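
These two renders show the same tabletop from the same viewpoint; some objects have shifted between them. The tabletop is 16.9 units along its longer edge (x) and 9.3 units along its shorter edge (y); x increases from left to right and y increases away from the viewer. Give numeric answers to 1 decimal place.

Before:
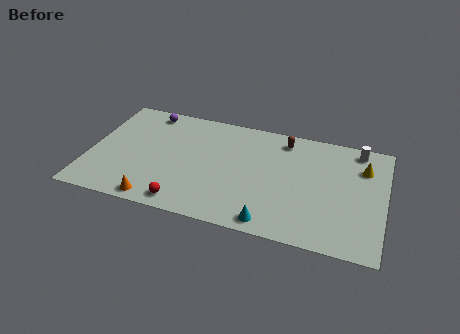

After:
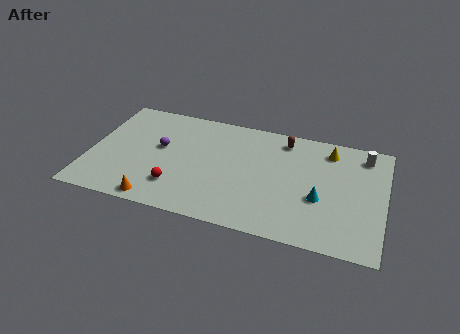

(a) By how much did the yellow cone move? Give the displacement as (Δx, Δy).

(-2.0, 0.9)

The yellow cone started near (15.6, 6.8) and ended near (13.6, 7.7).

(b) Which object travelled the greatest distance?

the cyan cone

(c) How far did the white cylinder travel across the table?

0.6

The white cylinder was near (15.2, 8.2) before and (15.6, 7.8) after, so it travelled √(0.4² + 0.4²) ≈ 0.6 units.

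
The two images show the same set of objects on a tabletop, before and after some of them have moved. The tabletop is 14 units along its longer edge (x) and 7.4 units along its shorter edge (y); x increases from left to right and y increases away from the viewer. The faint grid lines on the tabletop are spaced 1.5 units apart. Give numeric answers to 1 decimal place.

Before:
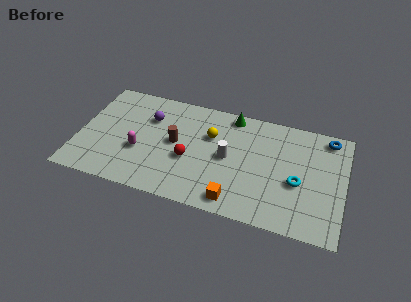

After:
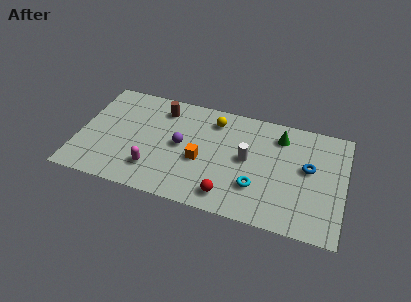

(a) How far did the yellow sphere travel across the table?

1.1

The yellow sphere moved from about (6.9, 4.9) to (7.0, 6.0), a distance of √(0.1² + 1.1²) ≈ 1.1.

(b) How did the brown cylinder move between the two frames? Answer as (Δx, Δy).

(-0.9, 2.1)

From the two frames, the brown cylinder sits at roughly (5.1, 3.9) before and (4.2, 6.0) after.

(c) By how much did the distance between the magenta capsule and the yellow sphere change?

+0.9

Before: roughly 4.2 units apart; after: 5.1. That's 0.9 units further apart.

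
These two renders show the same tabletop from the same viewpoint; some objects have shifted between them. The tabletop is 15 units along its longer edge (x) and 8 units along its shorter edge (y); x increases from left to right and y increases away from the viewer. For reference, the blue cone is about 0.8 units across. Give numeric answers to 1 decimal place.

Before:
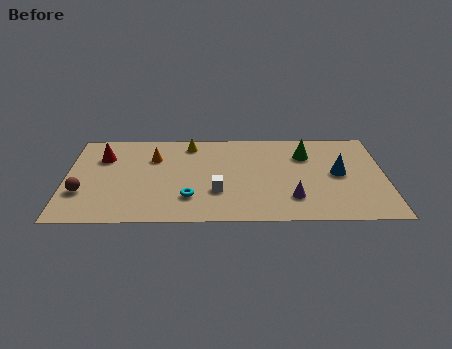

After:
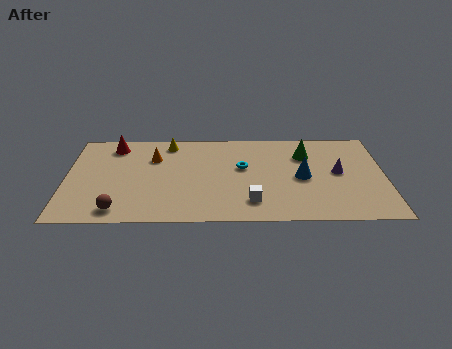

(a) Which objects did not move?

the green cone and the orange cone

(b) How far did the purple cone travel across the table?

3.1

The purple cone was near (10.6, 2.0) before and (12.8, 4.2) after, so it travelled √(2.2² + 2.2²) ≈ 3.1 units.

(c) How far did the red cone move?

1.1

From (1.7, 5.7) to (2.2, 6.7), the red cone covered √(0.5² + 1.0²) ≈ 1.1 units.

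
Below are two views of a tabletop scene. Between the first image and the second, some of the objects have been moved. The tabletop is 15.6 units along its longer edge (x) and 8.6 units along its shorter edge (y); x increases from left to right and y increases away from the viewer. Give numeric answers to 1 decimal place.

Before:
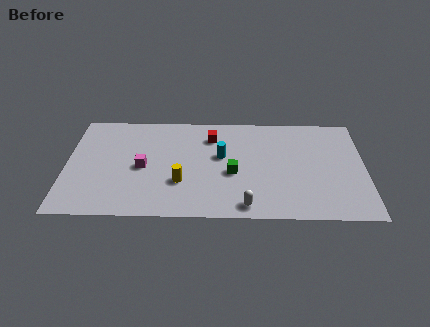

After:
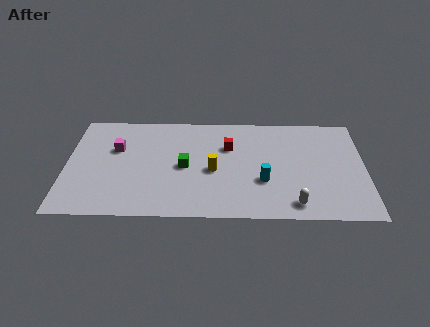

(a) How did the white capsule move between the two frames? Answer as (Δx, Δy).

(2.5, 0.2)

The white capsule was at about (9.4, 1.0) and moved to about (11.9, 1.2).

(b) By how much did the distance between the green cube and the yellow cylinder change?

-1.3

They were about 2.8 units apart before and 1.5 after — 1.3 units closer together.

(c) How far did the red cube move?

1.2

From (7.6, 6.6) to (8.5, 5.8), the red cube covered √(0.9² + 0.8²) ≈ 1.2 units.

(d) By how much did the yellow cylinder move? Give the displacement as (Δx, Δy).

(1.7, 1.0)

From the two frames, the yellow cylinder sits at roughly (6.0, 2.8) before and (7.7, 3.8) after.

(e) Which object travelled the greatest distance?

the cyan cylinder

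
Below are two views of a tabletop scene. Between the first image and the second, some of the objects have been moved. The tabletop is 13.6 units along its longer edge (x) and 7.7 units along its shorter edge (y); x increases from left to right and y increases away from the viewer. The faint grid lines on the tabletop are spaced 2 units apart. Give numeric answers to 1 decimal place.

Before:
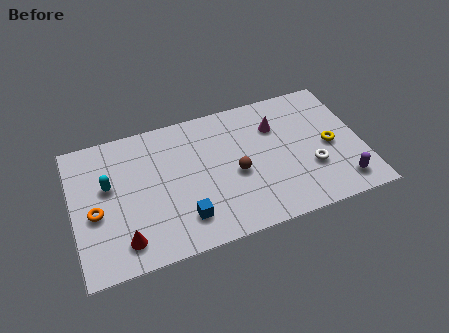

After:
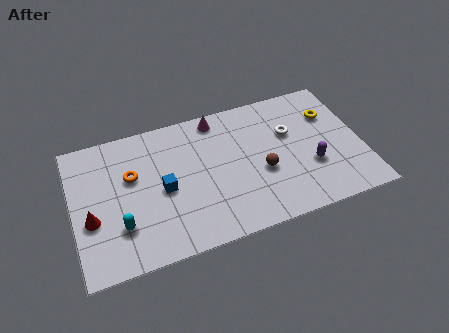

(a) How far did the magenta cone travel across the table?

3.0

The magenta cone was near (9.7, 5.5) before and (7.0, 6.8) after, so it travelled √(2.7² + 1.3²) ≈ 3.0 units.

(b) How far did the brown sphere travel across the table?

1.2

The brown sphere moved from about (7.6, 3.4) to (8.8, 3.1), a distance of √(1.2² + 0.3²) ≈ 1.2.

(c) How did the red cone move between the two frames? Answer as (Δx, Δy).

(-1.4, 1.6)

From the two frames, the red cone sits at roughly (2.2, 1.4) before and (0.8, 3.0) after.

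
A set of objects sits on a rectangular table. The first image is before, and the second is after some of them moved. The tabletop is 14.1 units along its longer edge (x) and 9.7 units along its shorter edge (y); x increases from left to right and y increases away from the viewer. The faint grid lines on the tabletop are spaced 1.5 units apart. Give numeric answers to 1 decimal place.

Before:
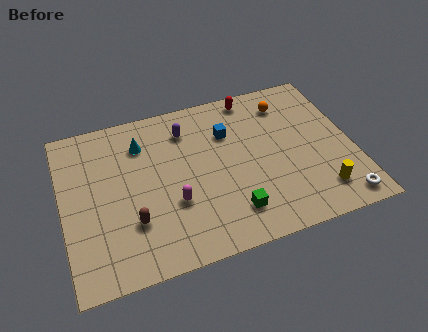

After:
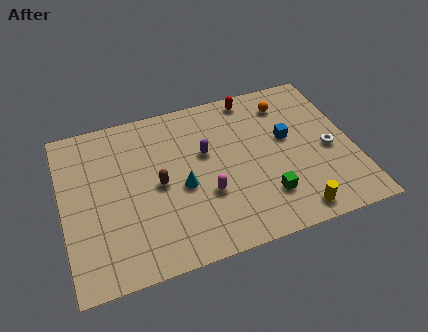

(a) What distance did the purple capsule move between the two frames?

1.9

The purple capsule moved from about (6.2, 7.6) to (7.0, 5.9), a distance of √(0.8² + 1.7²) ≈ 1.9.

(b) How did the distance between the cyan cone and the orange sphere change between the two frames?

-0.6

They were about 7.2 units apart before and 6.6 after — 0.6 units closer together.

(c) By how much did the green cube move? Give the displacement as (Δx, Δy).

(1.7, 0.4)

From the two frames, the green cube sits at roughly (7.9, 2.0) before and (9.6, 2.4) after.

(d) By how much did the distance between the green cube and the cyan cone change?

-2.4

They were about 6.7 units apart before and 4.3 after — 2.4 units closer together.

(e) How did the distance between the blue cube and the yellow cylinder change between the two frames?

-1.8

The distance was about 6.3 in the first image and 4.5 in the second, so they moved 1.8 units closer together.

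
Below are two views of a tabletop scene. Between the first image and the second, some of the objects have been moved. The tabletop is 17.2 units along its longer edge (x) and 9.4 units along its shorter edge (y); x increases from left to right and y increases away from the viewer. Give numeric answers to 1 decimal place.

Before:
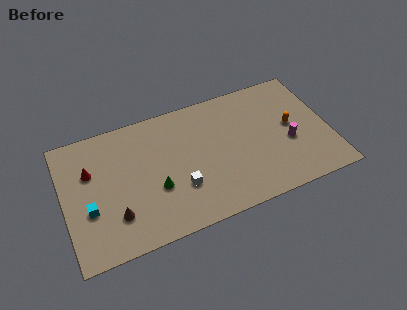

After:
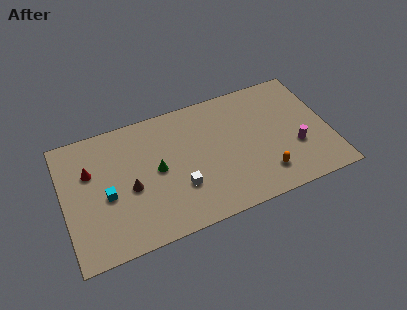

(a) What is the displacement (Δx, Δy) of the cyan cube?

(1.2, 0.6)

The cyan cube was at about (1.5, 3.5) and moved to about (2.7, 4.1).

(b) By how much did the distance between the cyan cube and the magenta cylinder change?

-0.8

The distance was about 13.0 in the first image and 12.2 in the second, so they moved 0.8 units closer together.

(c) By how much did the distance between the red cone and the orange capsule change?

-1.4

Before: roughly 13.1 units apart; after: 11.7. That's 1.4 units closer together.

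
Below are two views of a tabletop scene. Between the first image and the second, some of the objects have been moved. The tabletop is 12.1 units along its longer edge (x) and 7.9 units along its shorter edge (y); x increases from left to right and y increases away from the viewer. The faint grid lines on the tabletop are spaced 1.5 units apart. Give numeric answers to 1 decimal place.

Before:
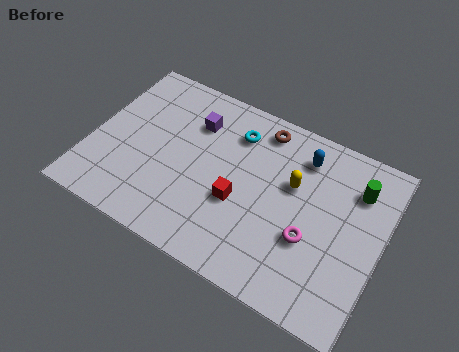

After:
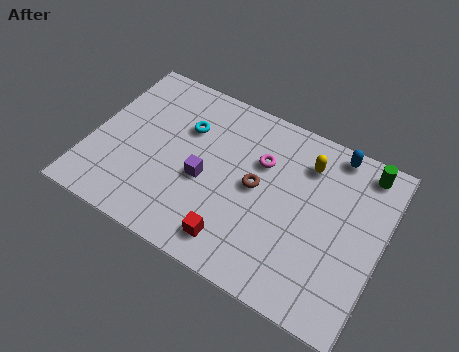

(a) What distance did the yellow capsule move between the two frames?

1.3

The yellow capsule moved from about (8.3, 4.9) to (8.7, 6.1), a distance of √(0.4² + 1.2²) ≈ 1.3.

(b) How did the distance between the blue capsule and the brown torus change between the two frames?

+2.2

Before: roughly 1.9 units apart; after: 4.1. That's 2.2 units further apart.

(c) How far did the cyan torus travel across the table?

2.1

From (5.7, 6.1) to (3.7, 5.4), the cyan torus covered √(2.0² + 0.7²) ≈ 2.1 units.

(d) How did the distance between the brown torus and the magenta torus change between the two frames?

-3.5

The distance was about 4.7 in the first image and 1.2 in the second, so they moved 3.5 units closer together.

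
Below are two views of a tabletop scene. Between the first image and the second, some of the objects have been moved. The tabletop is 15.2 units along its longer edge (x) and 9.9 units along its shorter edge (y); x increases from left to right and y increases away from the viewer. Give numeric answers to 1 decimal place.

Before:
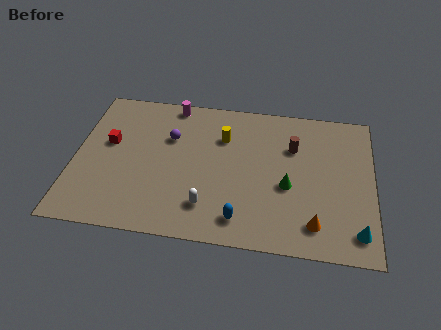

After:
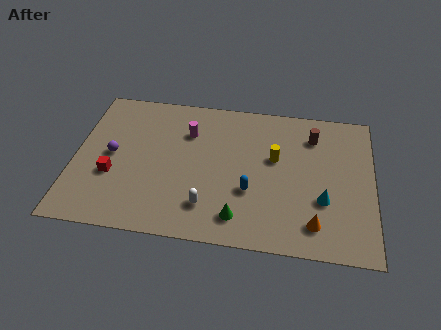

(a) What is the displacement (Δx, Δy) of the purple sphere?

(-2.9, -1.6)

From the two frames, the purple sphere sits at roughly (4.8, 6.6) before and (1.9, 5.0) after.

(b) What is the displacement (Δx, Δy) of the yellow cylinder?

(2.7, -1.1)

The yellow cylinder started near (7.5, 7.0) and ended near (10.2, 5.9).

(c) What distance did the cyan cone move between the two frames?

2.5

From (14.4, 1.6) to (12.7, 3.4), the cyan cone covered √(1.7² + 1.8²) ≈ 2.5 units.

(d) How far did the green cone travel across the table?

3.4

From (10.9, 4.1) to (8.5, 1.7), the green cone covered √(2.4² + 2.4²) ≈ 3.4 units.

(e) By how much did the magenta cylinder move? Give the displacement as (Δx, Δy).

(0.9, -1.9)

From the two frames, the magenta cylinder sits at roughly (4.8, 9.0) before and (5.7, 7.1) after.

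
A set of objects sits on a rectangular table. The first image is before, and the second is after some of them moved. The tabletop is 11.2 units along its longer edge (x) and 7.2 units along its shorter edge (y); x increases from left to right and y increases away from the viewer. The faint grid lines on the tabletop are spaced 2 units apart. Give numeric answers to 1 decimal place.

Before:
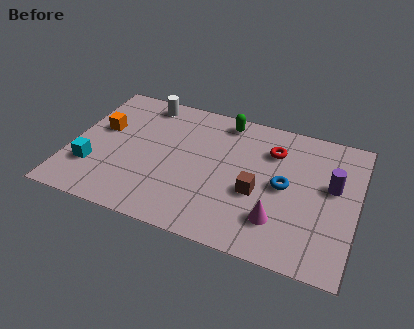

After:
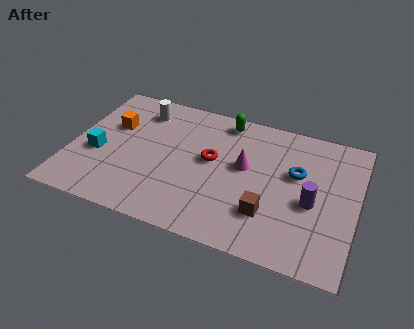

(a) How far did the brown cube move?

1.0

The brown cube was near (7.4, 2.9) before and (7.9, 2.0) after, so it travelled √(0.5² + 0.9²) ≈ 1.0 units.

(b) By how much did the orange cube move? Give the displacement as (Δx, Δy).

(0.4, 0.3)

The orange cube started near (1.1, 4.3) and ended near (1.5, 4.6).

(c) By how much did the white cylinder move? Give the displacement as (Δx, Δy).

(-0.1, -0.5)

From the two frames, the white cylinder sits at roughly (2.6, 6.3) before and (2.5, 5.8) after.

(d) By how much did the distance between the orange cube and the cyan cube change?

-0.5

The distance was about 2.2 in the first image and 1.7 in the second, so they moved 0.5 units closer together.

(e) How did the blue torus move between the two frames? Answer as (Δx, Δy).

(0.4, 0.8)

The blue torus started near (8.4, 3.6) and ended near (8.8, 4.4).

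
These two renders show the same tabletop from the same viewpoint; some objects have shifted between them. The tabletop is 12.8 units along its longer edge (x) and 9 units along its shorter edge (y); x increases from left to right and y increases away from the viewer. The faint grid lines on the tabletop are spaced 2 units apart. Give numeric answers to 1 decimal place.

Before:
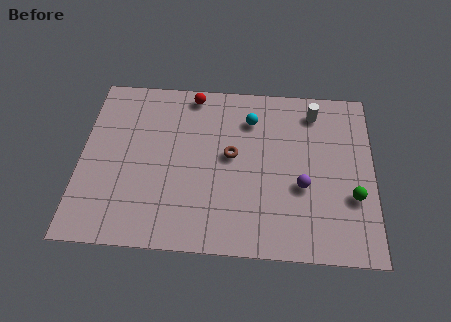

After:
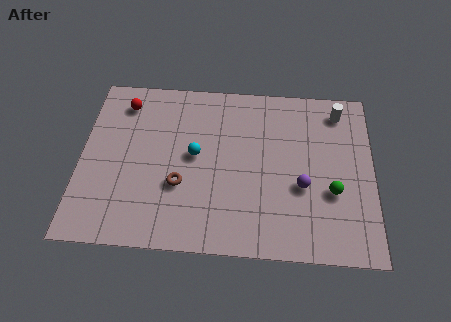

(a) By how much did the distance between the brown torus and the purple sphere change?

+1.9

They were about 3.4 units apart before and 5.3 after — 1.9 units further apart.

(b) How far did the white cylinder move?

1.1

The white cylinder moved from about (10.2, 7.5) to (11.3, 7.6), a distance of √(1.1² + 0.1²) ≈ 1.1.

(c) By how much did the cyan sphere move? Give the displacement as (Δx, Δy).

(-2.4, -2.1)

From the two frames, the cyan sphere sits at roughly (7.4, 6.9) before and (5.0, 4.8) after.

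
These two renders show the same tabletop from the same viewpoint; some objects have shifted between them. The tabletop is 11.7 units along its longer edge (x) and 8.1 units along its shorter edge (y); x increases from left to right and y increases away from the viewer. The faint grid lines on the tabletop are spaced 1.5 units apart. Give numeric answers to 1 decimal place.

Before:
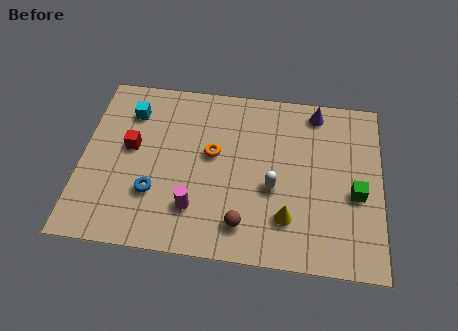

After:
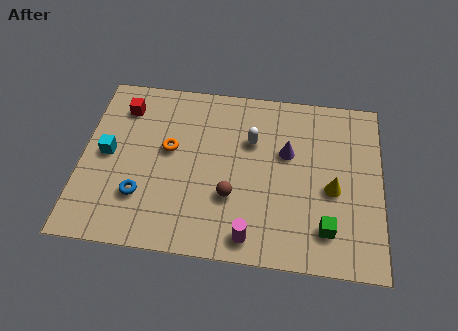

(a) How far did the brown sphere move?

1.3

The brown sphere was near (6.4, 1.5) before and (5.9, 2.7) after, so it travelled √(0.5² + 1.2²) ≈ 1.3 units.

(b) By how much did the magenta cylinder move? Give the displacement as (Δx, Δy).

(2.2, -1.0)

The magenta cylinder started near (4.5, 2.0) and ended near (6.7, 1.0).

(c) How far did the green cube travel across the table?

2.0

From (10.7, 3.4) to (9.6, 1.7), the green cube covered √(1.1² + 1.7²) ≈ 2.0 units.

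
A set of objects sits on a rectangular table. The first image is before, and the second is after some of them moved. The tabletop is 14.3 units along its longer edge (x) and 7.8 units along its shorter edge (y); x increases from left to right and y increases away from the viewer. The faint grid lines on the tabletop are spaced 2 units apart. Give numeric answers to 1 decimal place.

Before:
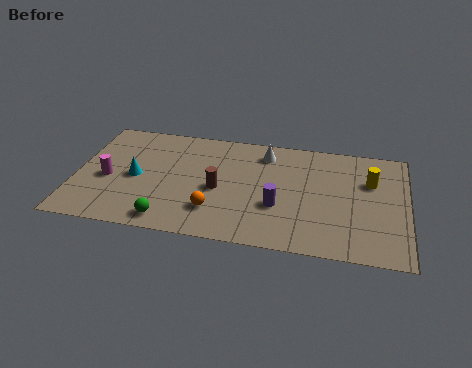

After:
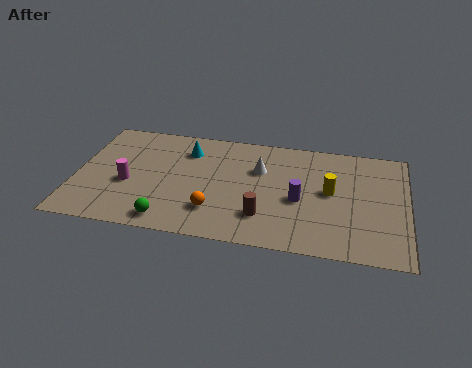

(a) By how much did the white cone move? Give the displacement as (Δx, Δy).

(-0.2, -1.2)

The white cone was at about (8.1, 6.4) and moved to about (7.9, 5.2).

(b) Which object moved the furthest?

the cyan cone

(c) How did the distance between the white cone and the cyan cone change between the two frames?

-2.8

They were about 6.1 units apart before and 3.3 after — 2.8 units closer together.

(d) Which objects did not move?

the orange sphere and the green sphere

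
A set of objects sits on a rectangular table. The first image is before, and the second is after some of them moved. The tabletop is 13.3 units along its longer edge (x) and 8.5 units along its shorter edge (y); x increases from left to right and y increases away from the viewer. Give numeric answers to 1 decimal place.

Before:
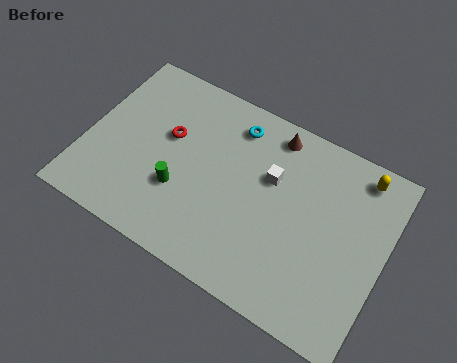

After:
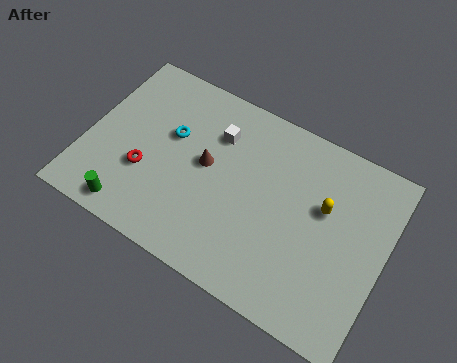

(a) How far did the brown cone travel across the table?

3.8

From (7.9, 7.4) to (5.3, 4.6), the brown cone covered √(2.6² + 2.8²) ≈ 3.8 units.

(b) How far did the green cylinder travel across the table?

2.7

From (4.4, 2.9) to (2.5, 1.0), the green cylinder covered √(1.9² + 1.9²) ≈ 2.7 units.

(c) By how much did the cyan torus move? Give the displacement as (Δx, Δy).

(-2.6, -1.8)

The cyan torus was at about (6.2, 7.0) and moved to about (3.6, 5.2).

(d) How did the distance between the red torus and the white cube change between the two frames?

-0.4

They were about 4.6 units apart before and 4.2 after — 0.4 units closer together.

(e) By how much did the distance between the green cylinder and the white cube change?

+1.5

Before: roughly 4.5 units apart; after: 6.0. That's 1.5 units further apart.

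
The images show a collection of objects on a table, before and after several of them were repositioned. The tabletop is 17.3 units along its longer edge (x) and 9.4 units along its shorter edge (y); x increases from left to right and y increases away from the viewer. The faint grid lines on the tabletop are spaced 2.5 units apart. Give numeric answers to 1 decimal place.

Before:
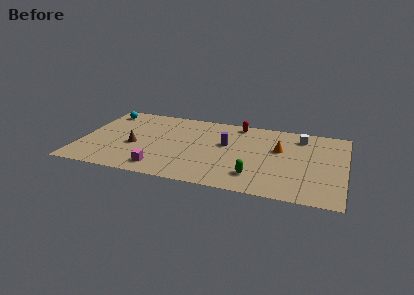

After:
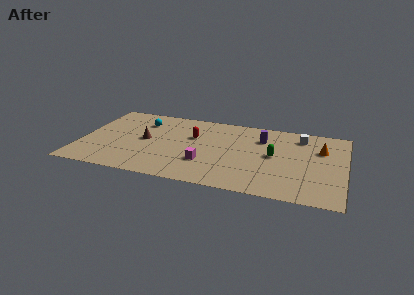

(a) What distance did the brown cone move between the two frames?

1.1

From (3.6, 3.9) to (4.2, 4.8), the brown cone covered √(0.6² + 0.9²) ≈ 1.1 units.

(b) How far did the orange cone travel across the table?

2.8

From (13.0, 5.8) to (15.7, 6.4), the orange cone covered √(2.7² + 0.6²) ≈ 2.8 units.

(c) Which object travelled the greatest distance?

the red capsule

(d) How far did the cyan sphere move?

2.7

The cyan sphere was near (1.2, 7.9) before and (3.8, 7.1) after, so it travelled √(2.6² + 0.8²) ≈ 2.7 units.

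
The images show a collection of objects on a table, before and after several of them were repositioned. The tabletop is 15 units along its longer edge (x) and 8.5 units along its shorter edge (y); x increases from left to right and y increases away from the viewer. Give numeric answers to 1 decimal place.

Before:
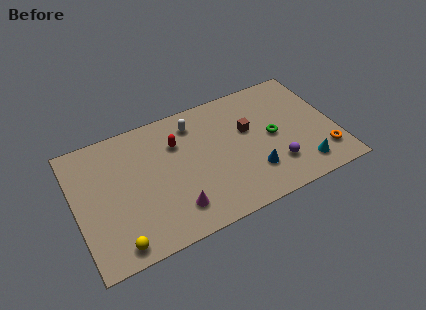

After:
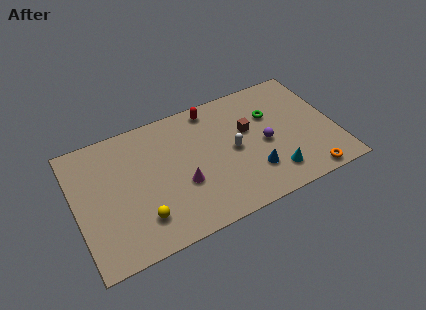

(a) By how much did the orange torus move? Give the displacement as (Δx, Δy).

(-1.1, -1.1)

The orange torus started near (14.1, 1.9) and ended near (13.0, 0.8).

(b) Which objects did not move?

the blue cone and the brown cube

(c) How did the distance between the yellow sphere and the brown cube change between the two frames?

-1.8

They were about 9.1 units apart before and 7.3 after — 1.8 units closer together.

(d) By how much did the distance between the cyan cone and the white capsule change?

-4.7

The distance was about 7.9 in the first image and 3.2 in the second, so they moved 4.7 units closer together.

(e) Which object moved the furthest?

the white capsule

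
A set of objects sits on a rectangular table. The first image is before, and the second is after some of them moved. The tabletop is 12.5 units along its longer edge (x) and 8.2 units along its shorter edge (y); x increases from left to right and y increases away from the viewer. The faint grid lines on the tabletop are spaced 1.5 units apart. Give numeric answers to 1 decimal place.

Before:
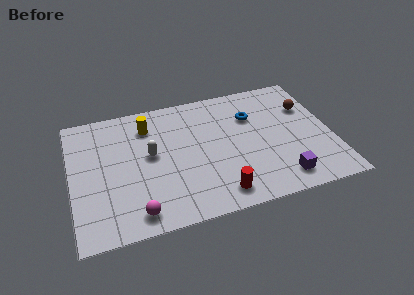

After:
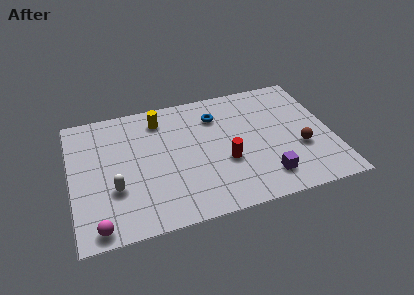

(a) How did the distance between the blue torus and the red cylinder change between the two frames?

-1.8

Before: roughly 4.9 units apart; after: 3.1. That's 1.8 units closer together.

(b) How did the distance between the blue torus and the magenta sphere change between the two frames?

+0.6

They were about 7.5 units apart before and 8.1 after — 0.6 units further apart.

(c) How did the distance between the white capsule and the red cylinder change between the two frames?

+0.8

They were about 4.5 units apart before and 5.3 after — 0.8 units further apart.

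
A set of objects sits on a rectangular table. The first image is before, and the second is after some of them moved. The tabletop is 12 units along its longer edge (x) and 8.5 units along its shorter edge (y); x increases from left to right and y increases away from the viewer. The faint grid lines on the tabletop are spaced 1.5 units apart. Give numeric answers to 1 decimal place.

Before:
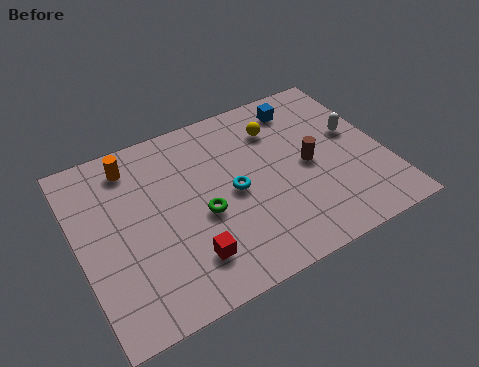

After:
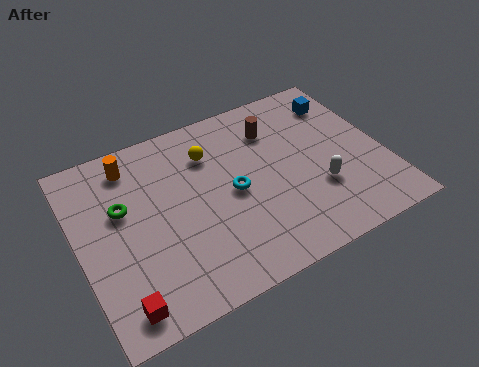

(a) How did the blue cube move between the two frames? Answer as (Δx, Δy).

(1.6, -0.4)

The blue cube was at about (9.2, 7.1) and moved to about (10.8, 6.7).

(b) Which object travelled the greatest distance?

the green torus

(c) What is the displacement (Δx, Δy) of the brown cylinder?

(-1.0, 2.3)

The brown cylinder was at about (9.0, 4.1) and moved to about (8.0, 6.4).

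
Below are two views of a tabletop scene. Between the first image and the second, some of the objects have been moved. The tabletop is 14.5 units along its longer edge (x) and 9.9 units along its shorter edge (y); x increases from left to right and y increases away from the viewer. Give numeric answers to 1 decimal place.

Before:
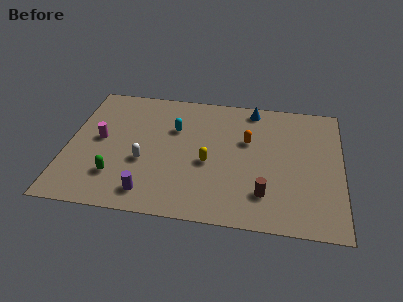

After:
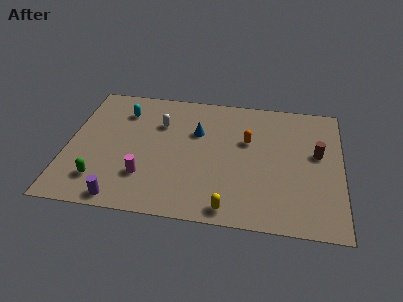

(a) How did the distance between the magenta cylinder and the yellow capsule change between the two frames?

-1.1

Before: roughly 5.9 units apart; after: 4.8. That's 1.1 units closer together.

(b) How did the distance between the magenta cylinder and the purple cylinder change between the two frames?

-2.5

The distance was about 4.6 in the first image and 2.1 in the second, so they moved 2.5 units closer together.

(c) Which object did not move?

the orange capsule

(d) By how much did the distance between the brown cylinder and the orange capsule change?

-0.3

The distance was about 4.0 in the first image and 3.7 in the second, so they moved 0.3 units closer together.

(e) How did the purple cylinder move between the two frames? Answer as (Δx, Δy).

(-1.4, -0.6)

From the two frames, the purple cylinder sits at roughly (4.5, 1.5) before and (3.1, 0.9) after.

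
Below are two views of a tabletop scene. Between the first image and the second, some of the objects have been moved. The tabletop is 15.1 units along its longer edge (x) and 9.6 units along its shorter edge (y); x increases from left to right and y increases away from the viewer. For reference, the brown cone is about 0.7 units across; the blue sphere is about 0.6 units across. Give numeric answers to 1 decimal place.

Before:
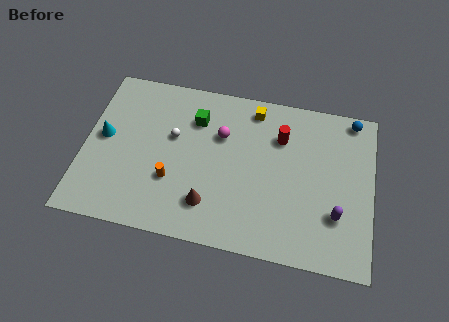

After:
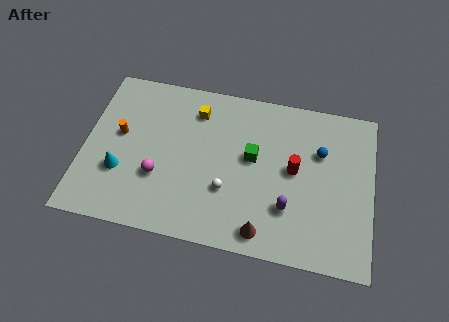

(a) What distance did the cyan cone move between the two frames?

2.1

The cyan cone moved from about (1.0, 5.1) to (2.0, 3.2), a distance of √(1.0² + 1.9²) ≈ 2.1.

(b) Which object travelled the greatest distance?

the magenta sphere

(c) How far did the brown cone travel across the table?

3.1

From (6.7, 2.2) to (9.6, 1.2), the brown cone covered √(2.9² + 1.0²) ≈ 3.1 units.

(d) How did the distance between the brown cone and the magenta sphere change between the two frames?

+1.8

Before: roughly 4.2 units apart; after: 6.0. That's 1.8 units further apart.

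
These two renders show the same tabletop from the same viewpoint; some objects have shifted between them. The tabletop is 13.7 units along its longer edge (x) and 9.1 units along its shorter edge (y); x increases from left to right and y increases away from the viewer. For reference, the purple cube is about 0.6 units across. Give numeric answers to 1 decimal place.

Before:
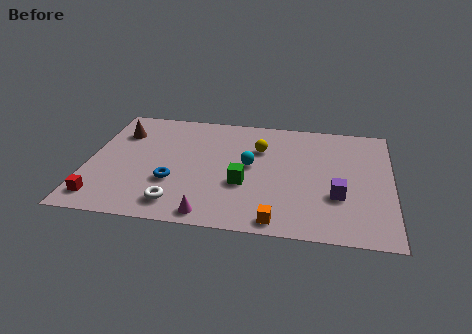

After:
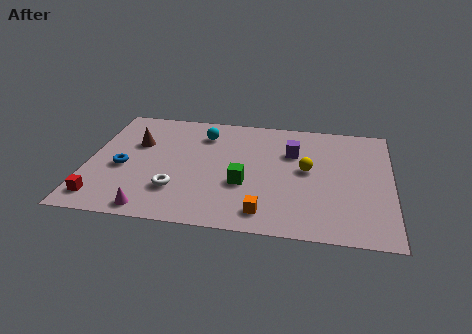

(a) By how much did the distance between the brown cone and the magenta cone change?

-2.2

The distance was about 7.3 in the first image and 5.1 in the second, so they moved 2.2 units closer together.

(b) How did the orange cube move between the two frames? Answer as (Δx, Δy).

(-0.6, 0.5)

The orange cube started near (8.7, 0.9) and ended near (8.1, 1.4).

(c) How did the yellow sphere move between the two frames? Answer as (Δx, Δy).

(2.2, -1.4)

The yellow sphere started near (7.7, 6.3) and ended near (9.9, 4.9).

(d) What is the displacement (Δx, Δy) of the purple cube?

(-2.1, 3.1)

The purple cube started near (11.3, 3.1) and ended near (9.2, 6.2).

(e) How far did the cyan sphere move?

3.1

The cyan sphere was near (7.3, 4.9) before and (5.1, 7.1) after, so it travelled √(2.2² + 2.2²) ≈ 3.1 units.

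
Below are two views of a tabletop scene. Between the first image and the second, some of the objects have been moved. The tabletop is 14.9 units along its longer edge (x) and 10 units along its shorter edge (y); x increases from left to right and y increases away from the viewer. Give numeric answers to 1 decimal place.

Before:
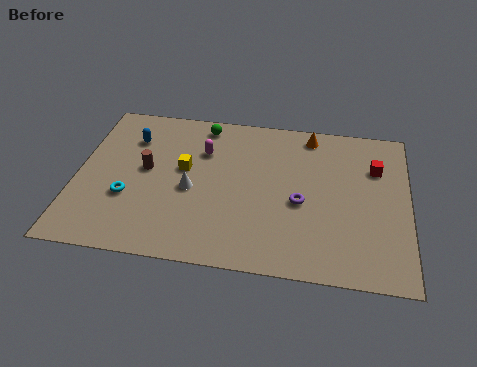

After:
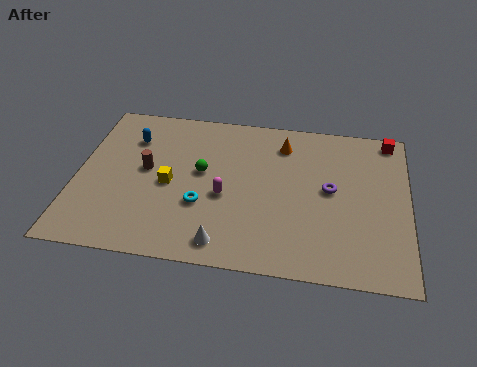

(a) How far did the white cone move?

3.5

The white cone was near (5.2, 4.4) before and (6.8, 1.3) after, so it travelled √(1.6² + 3.1²) ≈ 3.5 units.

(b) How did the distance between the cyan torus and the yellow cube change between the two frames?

-1.4

Before: roughly 3.3 units apart; after: 1.9. That's 1.4 units closer together.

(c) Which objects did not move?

the brown cylinder and the blue capsule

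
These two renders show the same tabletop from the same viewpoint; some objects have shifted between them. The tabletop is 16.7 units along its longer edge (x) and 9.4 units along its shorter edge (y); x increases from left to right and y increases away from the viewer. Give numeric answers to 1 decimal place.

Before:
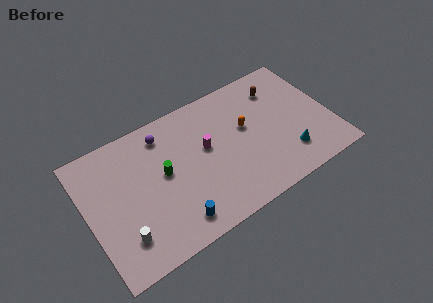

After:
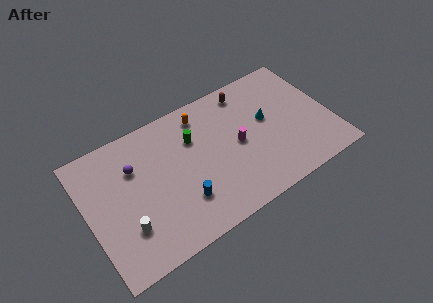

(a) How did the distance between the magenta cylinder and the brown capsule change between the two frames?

-2.0

The distance was about 5.7 in the first image and 3.7 in the second, so they moved 2.0 units closer together.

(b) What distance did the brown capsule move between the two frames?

2.2

The brown capsule was near (13.6, 7.3) before and (11.5, 8.1) after, so it travelled √(2.1² + 0.8²) ≈ 2.2 units.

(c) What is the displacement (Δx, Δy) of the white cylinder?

(0.3, 0.5)

From the two frames, the white cylinder sits at roughly (2.0, 2.2) before and (2.3, 2.7) after.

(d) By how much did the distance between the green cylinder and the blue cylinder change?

+0.5

Before: roughly 3.6 units apart; after: 4.1. That's 0.5 units further apart.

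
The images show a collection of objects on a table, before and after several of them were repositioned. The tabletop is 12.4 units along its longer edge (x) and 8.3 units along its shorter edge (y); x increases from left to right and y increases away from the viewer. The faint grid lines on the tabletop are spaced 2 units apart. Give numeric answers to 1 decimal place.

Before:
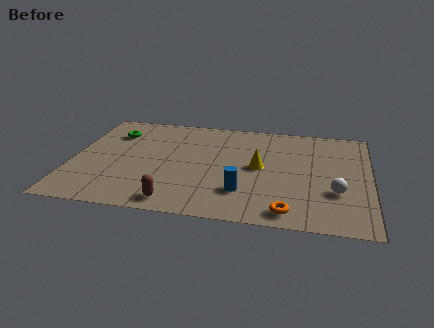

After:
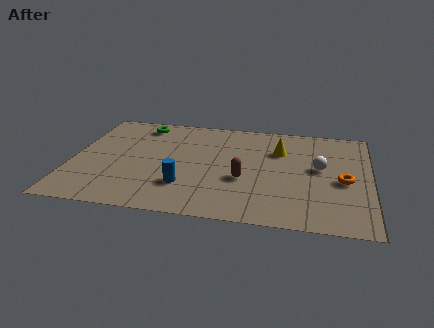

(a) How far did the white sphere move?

1.9

The white sphere was near (11.0, 2.8) before and (10.3, 4.6) after, so it travelled √(0.7² + 1.8²) ≈ 1.9 units.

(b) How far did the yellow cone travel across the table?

1.7

The yellow cone moved from about (7.8, 4.3) to (8.6, 5.8), a distance of √(0.8² + 1.5²) ≈ 1.7.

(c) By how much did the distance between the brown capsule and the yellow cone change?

-1.7

They were about 4.7 units apart before and 3.0 after — 1.7 units closer together.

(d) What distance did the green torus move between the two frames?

1.4

From (1.6, 6.2) to (2.7, 7.1), the green torus covered √(1.1² + 0.9²) ≈ 1.4 units.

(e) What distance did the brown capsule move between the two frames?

3.5

The brown capsule moved from about (4.5, 1.0) to (7.2, 3.2), a distance of √(2.7² + 2.2²) ≈ 3.5.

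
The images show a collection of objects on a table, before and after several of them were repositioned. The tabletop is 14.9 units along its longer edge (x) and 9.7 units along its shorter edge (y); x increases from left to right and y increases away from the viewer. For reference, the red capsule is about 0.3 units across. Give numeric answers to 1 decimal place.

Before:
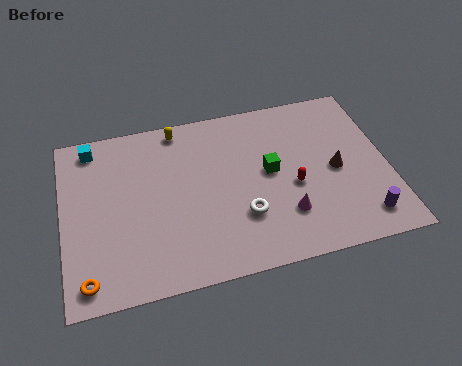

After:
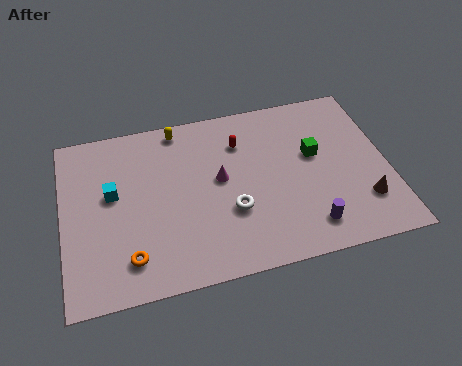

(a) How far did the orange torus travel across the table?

2.0

From (1.0, 1.2) to (2.9, 1.9), the orange torus covered √(1.9² + 0.7²) ≈ 2.0 units.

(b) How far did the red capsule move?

3.8

The red capsule was near (10.5, 4.1) before and (8.3, 7.2) after, so it travelled √(2.2² + 3.1²) ≈ 3.8 units.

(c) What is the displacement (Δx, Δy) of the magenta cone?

(-2.8, 2.7)

The magenta cone was at about (10.0, 2.6) and moved to about (7.2, 5.3).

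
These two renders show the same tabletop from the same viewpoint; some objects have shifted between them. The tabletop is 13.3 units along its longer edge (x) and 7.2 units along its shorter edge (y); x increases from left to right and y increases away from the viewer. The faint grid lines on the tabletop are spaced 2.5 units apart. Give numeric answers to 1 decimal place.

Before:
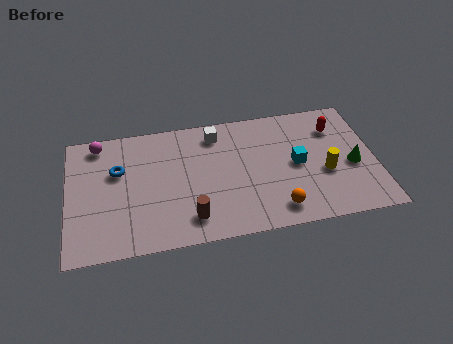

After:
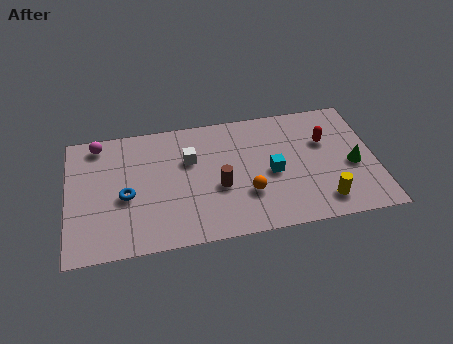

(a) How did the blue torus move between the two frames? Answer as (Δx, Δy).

(0.3, -1.5)

From the two frames, the blue torus sits at roughly (2.2, 4.6) before and (2.5, 3.1) after.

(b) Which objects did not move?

the magenta sphere and the green cone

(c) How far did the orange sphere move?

1.6

From (8.9, 1.2) to (7.7, 2.3), the orange sphere covered √(1.2² + 1.1²) ≈ 1.6 units.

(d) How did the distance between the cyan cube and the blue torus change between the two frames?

-1.5

The distance was about 7.8 in the first image and 6.3 in the second, so they moved 1.5 units closer together.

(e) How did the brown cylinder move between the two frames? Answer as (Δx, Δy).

(1.3, 1.5)

The brown cylinder was at about (5.2, 1.4) and moved to about (6.5, 2.9).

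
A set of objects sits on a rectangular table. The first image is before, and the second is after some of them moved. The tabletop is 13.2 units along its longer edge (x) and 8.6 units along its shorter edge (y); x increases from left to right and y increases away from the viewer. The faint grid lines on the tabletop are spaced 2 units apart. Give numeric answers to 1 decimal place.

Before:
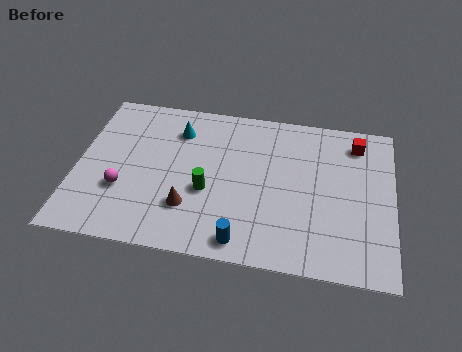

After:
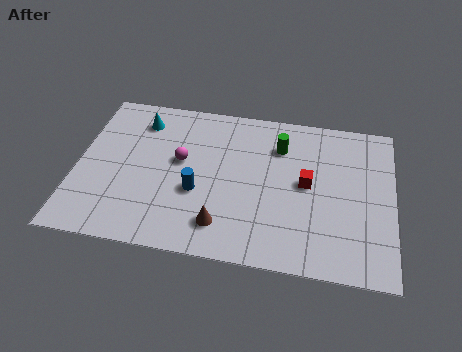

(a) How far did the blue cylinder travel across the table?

3.0

The blue cylinder was near (7.1, 1.0) before and (5.1, 3.3) after, so it travelled √(2.0² + 2.3²) ≈ 3.0 units.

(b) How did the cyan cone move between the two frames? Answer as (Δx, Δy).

(-1.6, 0.3)

The cyan cone was at about (4.1, 6.6) and moved to about (2.5, 6.9).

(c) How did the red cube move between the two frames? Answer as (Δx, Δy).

(-2.0, -2.6)

From the two frames, the red cube sits at roughly (11.6, 7.1) before and (9.6, 4.5) after.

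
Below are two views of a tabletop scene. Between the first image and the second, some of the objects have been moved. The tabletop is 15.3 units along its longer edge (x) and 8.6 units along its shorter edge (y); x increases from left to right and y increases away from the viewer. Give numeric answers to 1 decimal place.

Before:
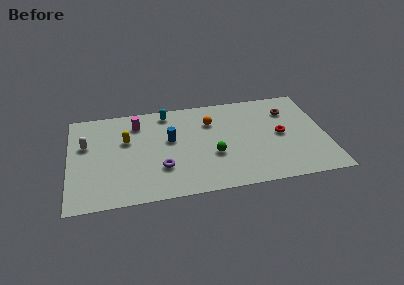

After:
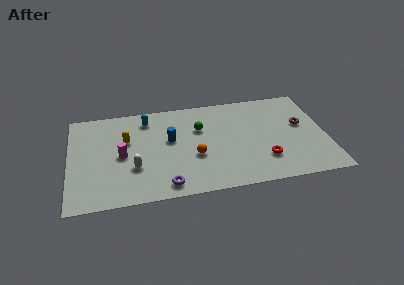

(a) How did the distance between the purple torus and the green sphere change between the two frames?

+1.9

Before: roughly 3.2 units apart; after: 5.1. That's 1.9 units further apart.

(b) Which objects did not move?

the yellow capsule and the blue cylinder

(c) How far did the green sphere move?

2.6

The green sphere was near (8.5, 3.2) before and (7.8, 5.7) after, so it travelled √(0.7² + 2.5²) ≈ 2.6 units.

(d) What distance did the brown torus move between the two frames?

1.6

The brown torus moved from about (13.2, 6.4) to (13.9, 5.0), a distance of √(0.7² + 1.4²) ≈ 1.6.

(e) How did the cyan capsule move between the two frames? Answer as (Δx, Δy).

(-1.2, -0.4)

The cyan capsule started near (5.9, 7.5) and ended near (4.7, 7.1).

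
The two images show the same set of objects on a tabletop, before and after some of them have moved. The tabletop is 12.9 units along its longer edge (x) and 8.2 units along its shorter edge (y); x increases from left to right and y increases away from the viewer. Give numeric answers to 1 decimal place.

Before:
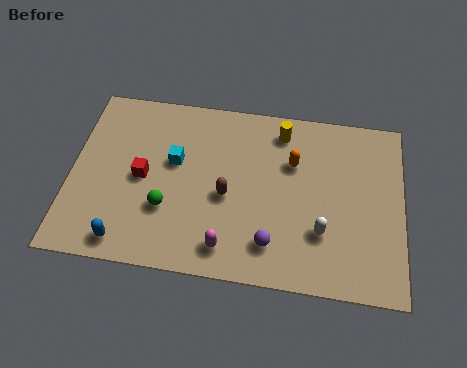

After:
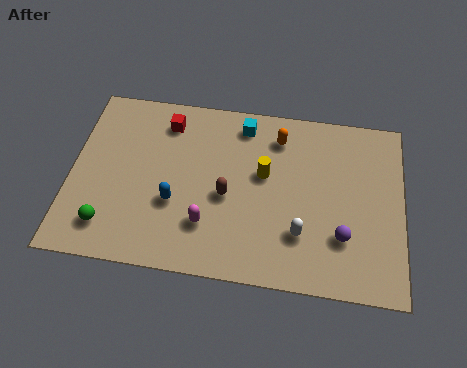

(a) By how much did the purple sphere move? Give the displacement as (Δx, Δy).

(2.7, 0.7)

From the two frames, the purple sphere sits at roughly (7.9, 1.7) before and (10.6, 2.4) after.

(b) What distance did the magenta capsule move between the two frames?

1.2

The magenta capsule moved from about (6.2, 1.3) to (5.4, 2.2), a distance of √(0.8² + 0.9²) ≈ 1.2.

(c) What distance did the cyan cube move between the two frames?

3.3

The cyan cube moved from about (4.0, 4.9) to (6.6, 7.0), a distance of √(2.6² + 2.1²) ≈ 3.3.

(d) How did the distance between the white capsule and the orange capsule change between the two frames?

+1.2

The distance was about 3.2 in the first image and 4.4 in the second, so they moved 1.2 units further apart.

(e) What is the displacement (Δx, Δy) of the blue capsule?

(1.8, 2.0)

The blue capsule started near (2.3, 1.0) and ended near (4.1, 3.0).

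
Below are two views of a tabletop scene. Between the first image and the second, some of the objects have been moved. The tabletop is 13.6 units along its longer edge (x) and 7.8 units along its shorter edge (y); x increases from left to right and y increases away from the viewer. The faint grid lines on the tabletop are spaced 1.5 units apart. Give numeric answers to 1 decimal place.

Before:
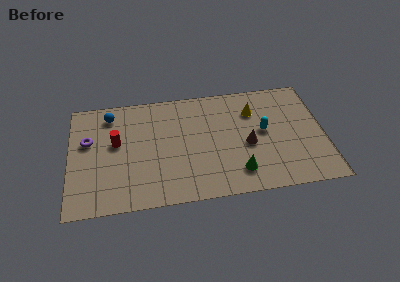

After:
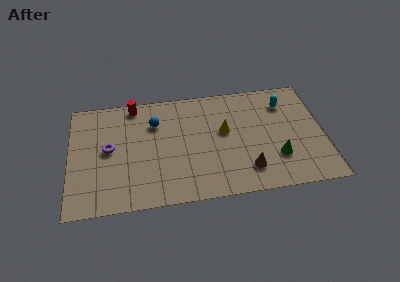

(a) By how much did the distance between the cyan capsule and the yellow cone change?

+2.0

The distance was about 1.6 in the first image and 3.6 in the second, so they moved 2.0 units further apart.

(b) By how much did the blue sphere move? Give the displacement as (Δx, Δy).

(2.4, -0.9)

From the two frames, the blue sphere sits at roughly (2.2, 6.5) before and (4.6, 5.6) after.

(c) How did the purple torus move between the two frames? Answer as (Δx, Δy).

(1.1, -0.7)

The purple torus was at about (1.0, 4.8) and moved to about (2.1, 4.1).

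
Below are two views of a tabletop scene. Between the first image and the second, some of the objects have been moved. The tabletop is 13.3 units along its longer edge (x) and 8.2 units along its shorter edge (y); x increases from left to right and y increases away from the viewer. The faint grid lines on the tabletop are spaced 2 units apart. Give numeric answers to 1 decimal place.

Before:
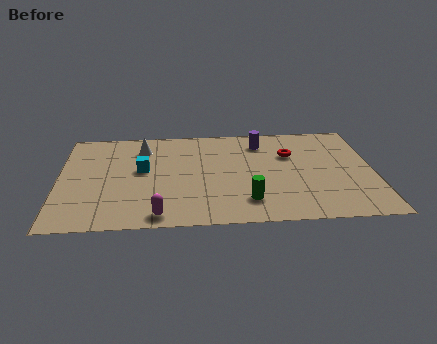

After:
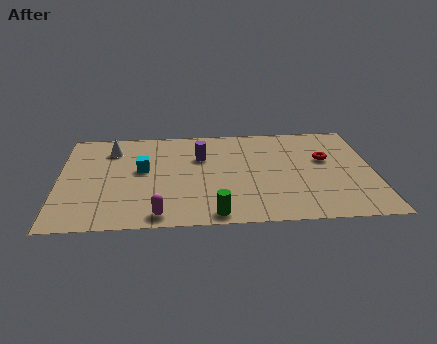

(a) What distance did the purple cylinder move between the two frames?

2.8

The purple cylinder was near (8.6, 6.6) before and (6.0, 5.5) after, so it travelled √(2.6² + 1.1²) ≈ 2.8 units.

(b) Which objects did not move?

the magenta capsule and the cyan cube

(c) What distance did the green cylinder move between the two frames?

1.7

The green cylinder moved from about (7.9, 1.8) to (6.5, 0.8), a distance of √(1.4² + 1.0²) ≈ 1.7.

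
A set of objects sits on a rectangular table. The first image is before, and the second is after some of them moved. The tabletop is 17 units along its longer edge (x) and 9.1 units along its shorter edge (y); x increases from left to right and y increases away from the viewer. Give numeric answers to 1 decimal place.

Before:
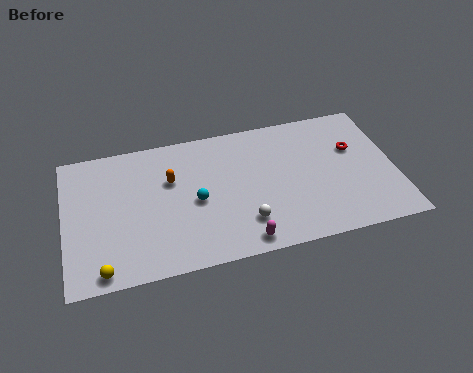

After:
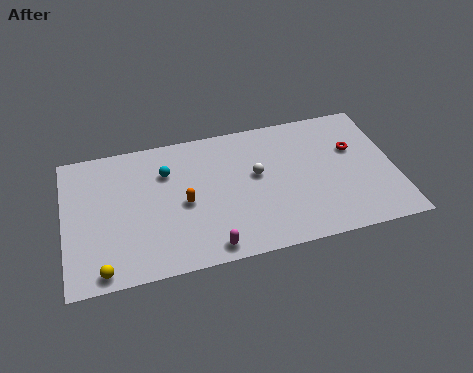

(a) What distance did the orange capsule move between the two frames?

1.8

The orange capsule moved from about (5.5, 5.9) to (6.1, 4.2), a distance of √(0.6² + 1.7²) ≈ 1.8.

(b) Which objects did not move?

the red torus and the yellow sphere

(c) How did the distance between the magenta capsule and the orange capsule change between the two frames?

-2.6

Before: roughly 6.0 units apart; after: 3.4. That's 2.6 units closer together.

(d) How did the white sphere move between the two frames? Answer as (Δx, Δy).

(0.8, 3.0)

The white sphere was at about (9.1, 2.2) and moved to about (9.9, 5.2).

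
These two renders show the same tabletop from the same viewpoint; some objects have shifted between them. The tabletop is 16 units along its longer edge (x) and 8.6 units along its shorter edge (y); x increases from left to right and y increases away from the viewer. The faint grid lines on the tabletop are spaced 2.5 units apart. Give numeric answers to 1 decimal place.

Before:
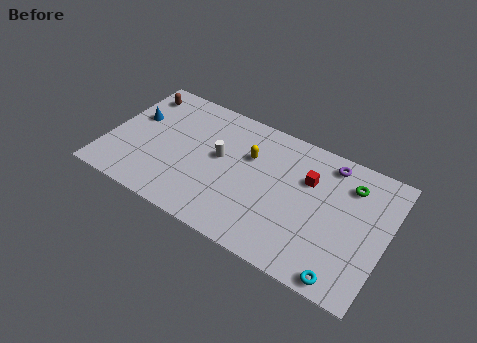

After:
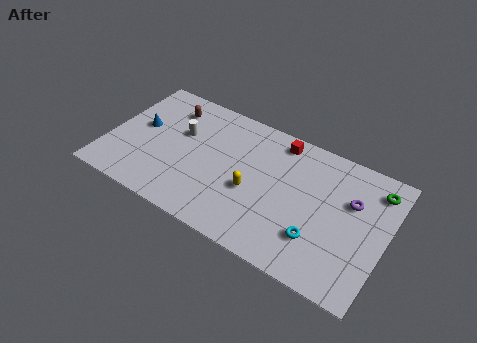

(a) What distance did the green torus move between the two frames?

1.5

The green torus was near (13.7, 6.6) before and (15.1, 7.0) after, so it travelled √(1.4² + 0.4²) ≈ 1.5 units.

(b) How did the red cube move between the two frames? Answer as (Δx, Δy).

(-1.9, 1.7)

From the two frames, the red cube sits at roughly (11.4, 5.8) before and (9.5, 7.5) after.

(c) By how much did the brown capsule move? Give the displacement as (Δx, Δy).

(1.9, -0.3)

The brown capsule was at about (1.2, 7.1) and moved to about (3.1, 6.8).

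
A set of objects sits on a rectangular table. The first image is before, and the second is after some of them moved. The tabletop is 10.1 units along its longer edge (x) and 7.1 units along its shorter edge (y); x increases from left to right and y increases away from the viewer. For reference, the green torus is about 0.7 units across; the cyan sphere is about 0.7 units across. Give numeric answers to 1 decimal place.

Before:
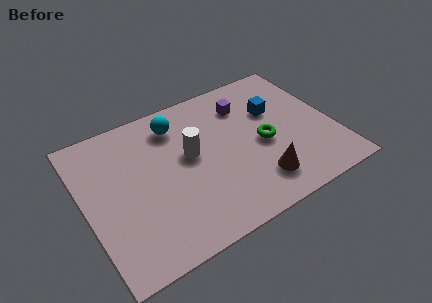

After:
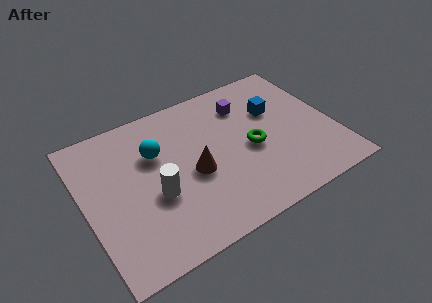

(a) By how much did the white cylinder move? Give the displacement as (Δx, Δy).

(-1.6, -1.2)

The white cylinder was at about (4.3, 4.0) and moved to about (2.7, 2.8).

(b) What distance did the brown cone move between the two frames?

2.9

The brown cone was near (6.7, 1.5) before and (4.3, 3.1) after, so it travelled √(2.4² + 1.6²) ≈ 2.9 units.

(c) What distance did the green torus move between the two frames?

0.5

The green torus moved from about (7.2, 3.2) to (6.7, 3.2), a distance of √(0.5² + 0.0²) ≈ 0.5.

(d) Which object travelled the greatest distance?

the brown cone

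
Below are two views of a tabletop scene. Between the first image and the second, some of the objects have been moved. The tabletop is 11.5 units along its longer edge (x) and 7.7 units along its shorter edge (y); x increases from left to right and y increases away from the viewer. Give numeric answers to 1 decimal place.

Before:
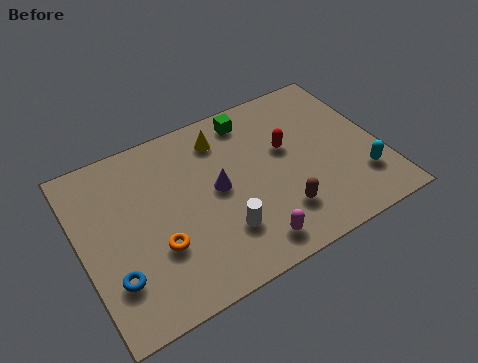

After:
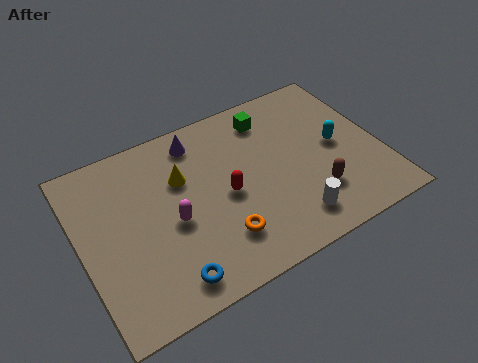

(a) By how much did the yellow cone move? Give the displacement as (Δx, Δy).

(-1.7, -1.1)

The yellow cone started near (5.7, 6.2) and ended near (4.0, 5.1).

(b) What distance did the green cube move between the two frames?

0.8

The green cube moved from about (6.9, 6.6) to (7.6, 6.3), a distance of √(0.7² + 0.3²) ≈ 0.8.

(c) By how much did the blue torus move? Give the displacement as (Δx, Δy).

(1.9, -1.0)

From the two frames, the blue torus sits at roughly (1.0, 2.1) before and (2.9, 1.1) after.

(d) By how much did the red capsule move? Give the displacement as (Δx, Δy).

(-2.5, -1.0)

From the two frames, the red capsule sits at roughly (8.0, 4.6) before and (5.5, 3.6) after.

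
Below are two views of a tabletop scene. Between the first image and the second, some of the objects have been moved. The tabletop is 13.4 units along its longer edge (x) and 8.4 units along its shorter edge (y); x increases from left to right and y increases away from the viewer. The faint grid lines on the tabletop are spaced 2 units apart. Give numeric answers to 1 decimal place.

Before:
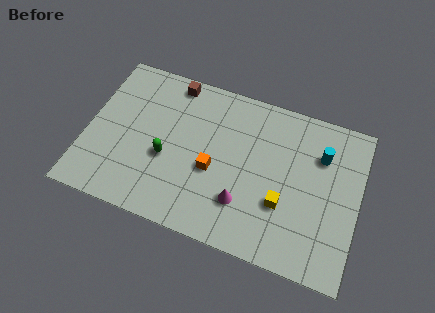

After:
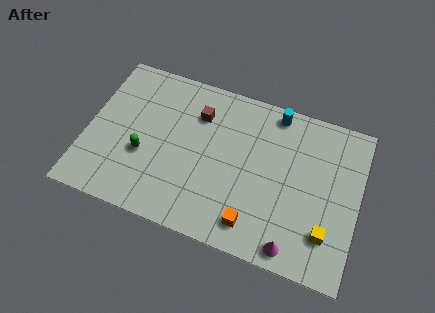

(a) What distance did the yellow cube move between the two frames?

2.3

From (9.8, 2.9) to (12.0, 2.1), the yellow cube covered √(2.2² + 0.8²) ≈ 2.3 units.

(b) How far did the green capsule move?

1.1

The green capsule was near (4.0, 3.4) before and (2.9, 3.2) after, so it travelled √(1.1² + 0.2²) ≈ 1.1 units.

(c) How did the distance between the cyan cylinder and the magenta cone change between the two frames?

+1.7

The distance was about 5.1 in the first image and 6.8 in the second, so they moved 1.7 units further apart.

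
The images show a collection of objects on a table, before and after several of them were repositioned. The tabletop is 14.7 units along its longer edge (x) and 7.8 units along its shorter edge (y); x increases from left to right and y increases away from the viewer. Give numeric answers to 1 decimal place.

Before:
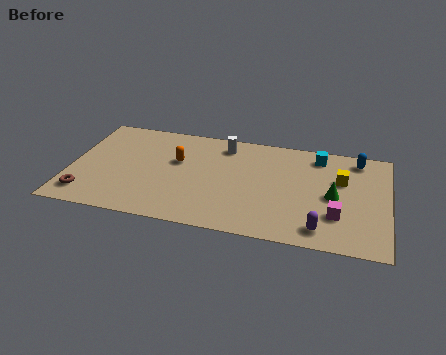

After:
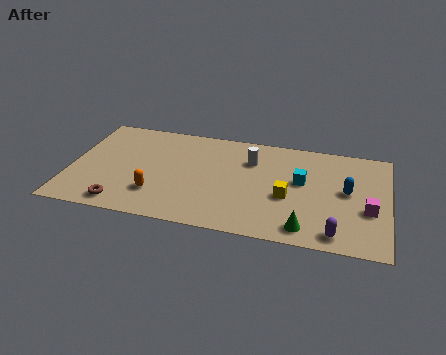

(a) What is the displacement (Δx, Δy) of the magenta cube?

(1.4, 0.7)

The magenta cube was at about (12.4, 2.3) and moved to about (13.8, 3.0).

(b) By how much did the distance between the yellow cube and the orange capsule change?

-1.5

Before: roughly 7.6 units apart; after: 6.1. That's 1.5 units closer together.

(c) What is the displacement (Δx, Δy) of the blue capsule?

(-0.4, -2.5)

The blue capsule started near (13.2, 6.7) and ended near (12.8, 4.2).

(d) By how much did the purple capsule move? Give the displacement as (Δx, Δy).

(0.7, -0.2)

The purple capsule was at about (11.7, 1.2) and moved to about (12.4, 1.0).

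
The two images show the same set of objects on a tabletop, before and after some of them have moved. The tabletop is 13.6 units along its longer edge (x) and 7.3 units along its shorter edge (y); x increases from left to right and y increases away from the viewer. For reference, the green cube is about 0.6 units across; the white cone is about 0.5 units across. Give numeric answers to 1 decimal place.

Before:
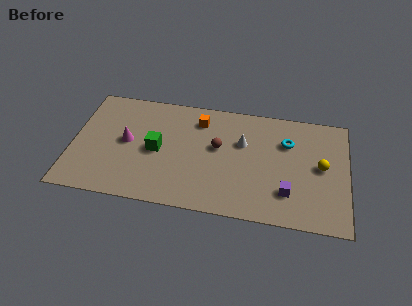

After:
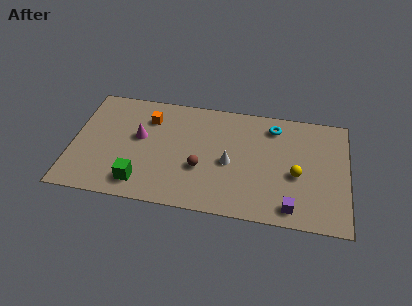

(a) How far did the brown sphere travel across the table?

1.7

From (7.2, 4.2) to (6.4, 2.7), the brown sphere covered √(0.8² + 1.5²) ≈ 1.7 units.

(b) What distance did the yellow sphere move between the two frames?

1.4

The yellow sphere was near (12.3, 3.8) before and (11.1, 3.1) after, so it travelled √(1.2² + 0.7²) ≈ 1.4 units.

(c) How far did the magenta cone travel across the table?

0.7

The magenta cone was near (2.7, 3.8) before and (3.3, 4.2) after, so it travelled √(0.6² + 0.4²) ≈ 0.7 units.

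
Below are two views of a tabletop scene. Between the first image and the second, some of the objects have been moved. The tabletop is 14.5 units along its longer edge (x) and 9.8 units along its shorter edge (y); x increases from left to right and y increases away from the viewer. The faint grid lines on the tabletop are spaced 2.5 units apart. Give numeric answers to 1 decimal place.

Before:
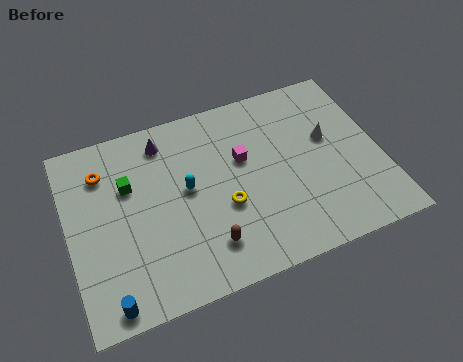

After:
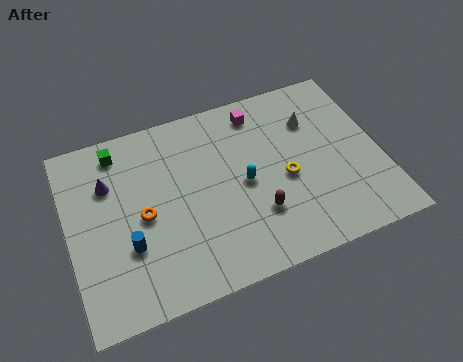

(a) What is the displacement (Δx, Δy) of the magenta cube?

(1.0, 2.3)

The magenta cube started near (8.2, 6.0) and ended near (9.2, 8.3).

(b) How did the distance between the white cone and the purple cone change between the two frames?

+1.7

Before: roughly 7.9 units apart; after: 9.6. That's 1.7 units further apart.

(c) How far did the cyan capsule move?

2.7

The cyan capsule moved from about (5.5, 5.3) to (8.1, 4.7), a distance of √(2.6² + 0.6²) ≈ 2.7.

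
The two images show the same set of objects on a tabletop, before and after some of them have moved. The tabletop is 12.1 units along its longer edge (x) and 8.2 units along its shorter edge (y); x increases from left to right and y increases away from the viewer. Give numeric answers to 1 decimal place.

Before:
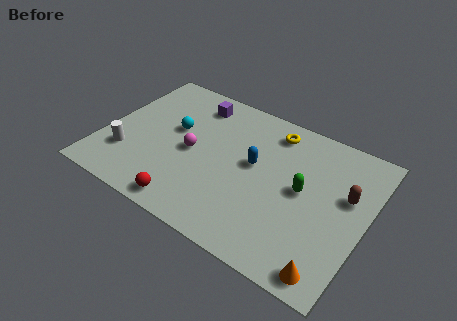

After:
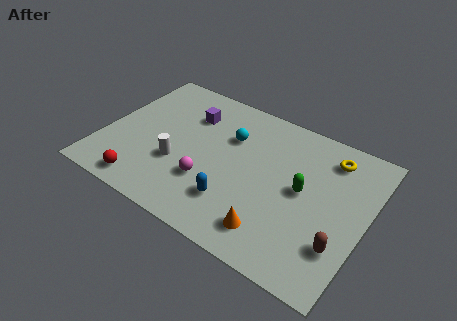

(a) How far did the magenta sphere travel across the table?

1.6

From (4.1, 3.9) to (5.1, 2.6), the magenta sphere covered √(1.0² + 1.3²) ≈ 1.6 units.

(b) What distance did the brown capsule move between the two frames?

2.7

The brown capsule was near (11.1, 5.0) before and (11.2, 2.3) after, so it travelled √(0.1² + 2.7²) ≈ 2.7 units.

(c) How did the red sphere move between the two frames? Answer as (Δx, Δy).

(-2.1, 0.1)

The red sphere was at about (4.5, 0.9) and moved to about (2.4, 1.0).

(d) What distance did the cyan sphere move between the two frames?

2.6

From (3.1, 4.8) to (5.6, 5.6), the cyan sphere covered √(2.5² + 0.8²) ≈ 2.6 units.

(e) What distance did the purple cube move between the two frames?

0.8

The purple cube moved from about (3.7, 6.8) to (3.6, 6.0), a distance of √(0.1² + 0.8²) ≈ 0.8.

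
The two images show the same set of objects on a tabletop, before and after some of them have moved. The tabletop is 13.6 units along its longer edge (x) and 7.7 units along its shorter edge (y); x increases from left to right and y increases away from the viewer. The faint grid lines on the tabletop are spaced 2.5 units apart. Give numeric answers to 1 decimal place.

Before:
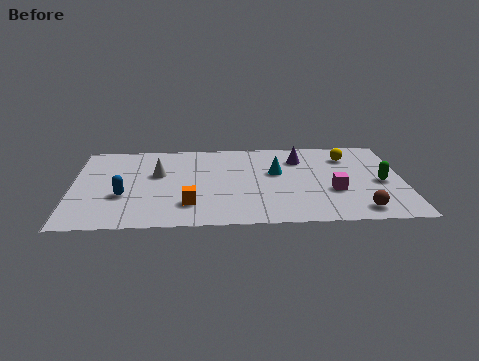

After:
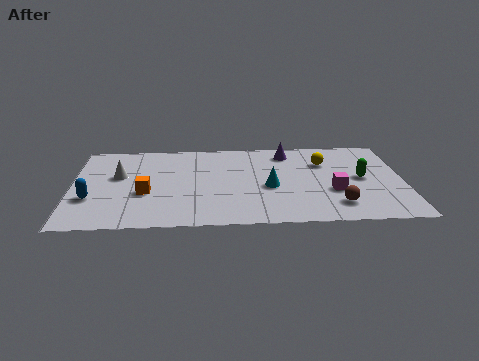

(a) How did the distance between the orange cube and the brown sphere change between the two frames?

+1.0

Before: roughly 6.9 units apart; after: 7.9. That's 1.0 units further apart.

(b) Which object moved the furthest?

the orange cube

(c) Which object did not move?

the magenta cube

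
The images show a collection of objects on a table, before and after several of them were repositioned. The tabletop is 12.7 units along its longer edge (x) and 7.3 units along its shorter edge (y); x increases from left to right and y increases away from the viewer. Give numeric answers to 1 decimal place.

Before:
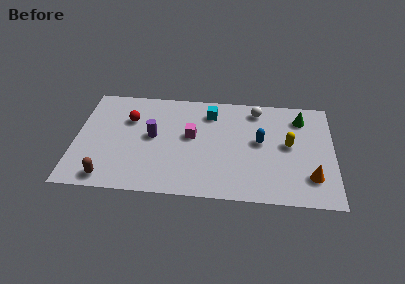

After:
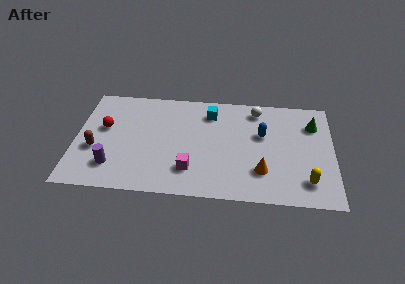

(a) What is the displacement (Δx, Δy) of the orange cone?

(-2.4, 0.2)

The orange cone was at about (11.6, 1.8) and moved to about (9.2, 2.0).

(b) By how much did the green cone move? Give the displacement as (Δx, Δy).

(0.6, -0.4)

From the two frames, the green cone sits at roughly (11.1, 5.8) before and (11.7, 5.4) after.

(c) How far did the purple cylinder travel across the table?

2.9

The purple cylinder moved from about (3.8, 3.9) to (1.9, 1.7), a distance of √(1.9² + 2.2²) ≈ 2.9.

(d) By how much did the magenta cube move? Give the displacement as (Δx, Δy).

(0.0, -2.3)

The magenta cube started near (5.7, 4.1) and ended near (5.7, 1.8).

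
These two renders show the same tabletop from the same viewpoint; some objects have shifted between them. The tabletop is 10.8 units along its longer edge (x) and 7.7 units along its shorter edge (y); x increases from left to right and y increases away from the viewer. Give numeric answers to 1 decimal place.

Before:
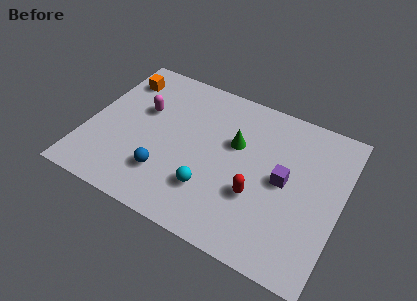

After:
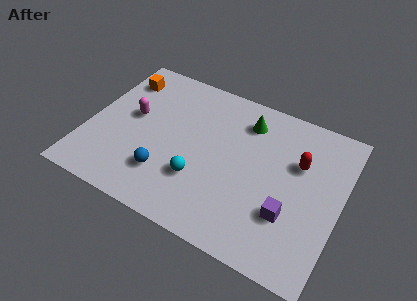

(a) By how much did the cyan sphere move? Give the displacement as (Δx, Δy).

(-0.5, 0.3)

From the two frames, the cyan sphere sits at roughly (5.5, 2.1) before and (5.0, 2.4) after.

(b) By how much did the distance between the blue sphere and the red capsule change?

+2.2

Before: roughly 3.9 units apart; after: 6.1. That's 2.2 units further apart.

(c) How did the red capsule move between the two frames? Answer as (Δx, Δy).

(1.5, 2.3)

The red capsule started near (7.4, 2.7) and ended near (8.9, 5.0).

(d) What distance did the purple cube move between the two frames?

1.6

The purple cube moved from about (8.4, 3.9) to (8.8, 2.4), a distance of √(0.4² + 1.5²) ≈ 1.6.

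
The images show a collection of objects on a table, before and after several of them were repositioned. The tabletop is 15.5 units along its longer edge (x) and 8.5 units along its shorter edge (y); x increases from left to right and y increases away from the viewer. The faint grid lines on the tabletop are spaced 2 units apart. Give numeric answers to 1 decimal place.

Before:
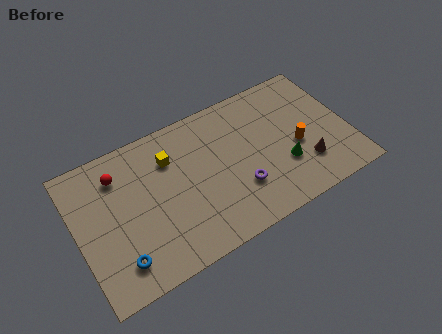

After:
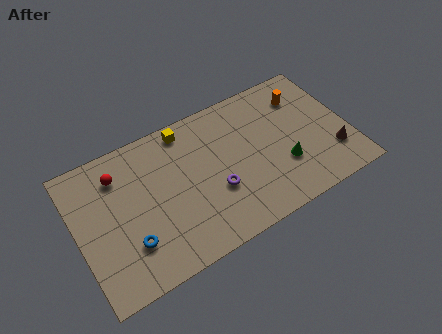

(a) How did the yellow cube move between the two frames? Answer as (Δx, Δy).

(1.1, 1.3)

The yellow cube started near (5.5, 6.2) and ended near (6.6, 7.5).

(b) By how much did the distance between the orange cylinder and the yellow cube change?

-0.7

Before: roughly 7.5 units apart; after: 6.8. That's 0.7 units closer together.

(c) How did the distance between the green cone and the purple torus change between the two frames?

+1.3

The distance was about 2.6 in the first image and 3.9 in the second, so they moved 1.3 units further apart.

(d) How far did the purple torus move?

1.4

The purple torus was near (9.0, 2.6) before and (7.7, 3.1) after, so it travelled √(1.3² + 0.5²) ≈ 1.4 units.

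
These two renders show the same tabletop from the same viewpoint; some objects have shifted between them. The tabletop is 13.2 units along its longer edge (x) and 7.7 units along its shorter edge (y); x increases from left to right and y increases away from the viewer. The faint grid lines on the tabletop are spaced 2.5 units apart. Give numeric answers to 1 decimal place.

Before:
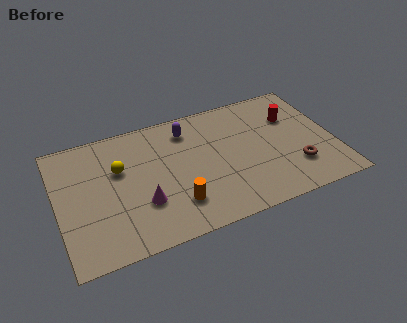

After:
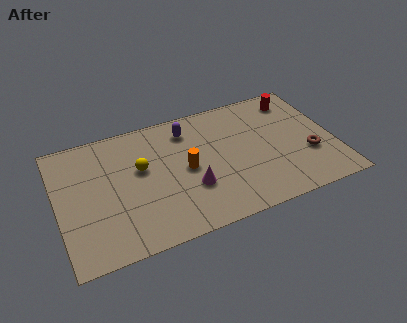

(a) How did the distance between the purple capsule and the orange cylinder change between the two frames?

-2.0

Before: roughly 4.4 units apart; after: 2.4. That's 2.0 units closer together.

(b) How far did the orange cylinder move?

2.0

The orange cylinder was near (5.4, 1.9) before and (6.1, 3.8) after, so it travelled √(0.7² + 1.9²) ≈ 2.0 units.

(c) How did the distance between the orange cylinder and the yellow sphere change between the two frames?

-1.6

Before: roughly 3.8 units apart; after: 2.2. That's 1.6 units closer together.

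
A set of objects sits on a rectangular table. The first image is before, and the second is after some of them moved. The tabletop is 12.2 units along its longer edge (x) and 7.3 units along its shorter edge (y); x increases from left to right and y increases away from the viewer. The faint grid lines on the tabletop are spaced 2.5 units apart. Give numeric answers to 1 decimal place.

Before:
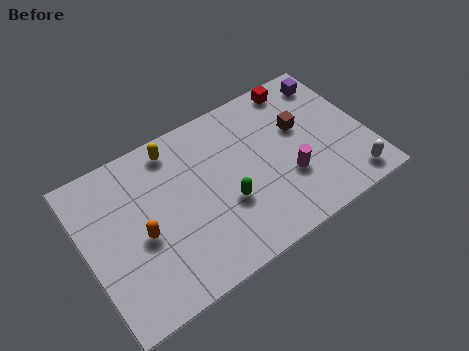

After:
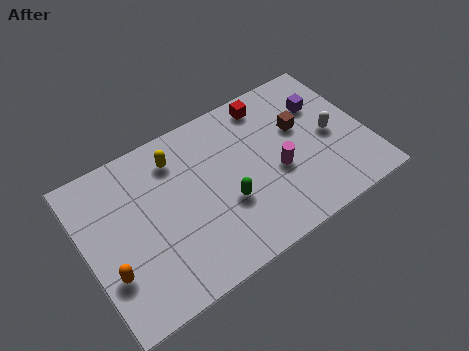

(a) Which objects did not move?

the brown cube and the green capsule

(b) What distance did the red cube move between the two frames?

1.4

The red cube was near (9.8, 6.5) before and (8.4, 6.3) after, so it travelled √(1.4² + 0.2²) ≈ 1.4 units.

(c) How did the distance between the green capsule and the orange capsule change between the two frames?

+1.5

They were about 3.6 units apart before and 5.1 after — 1.5 units further apart.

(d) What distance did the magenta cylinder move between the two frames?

0.6

The magenta cylinder moved from about (8.6, 2.5) to (8.2, 3.0), a distance of √(0.4² + 0.5²) ≈ 0.6.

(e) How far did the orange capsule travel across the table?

1.7

From (2.3, 3.2) to (0.8, 2.3), the orange capsule covered √(1.5² + 0.9²) ≈ 1.7 units.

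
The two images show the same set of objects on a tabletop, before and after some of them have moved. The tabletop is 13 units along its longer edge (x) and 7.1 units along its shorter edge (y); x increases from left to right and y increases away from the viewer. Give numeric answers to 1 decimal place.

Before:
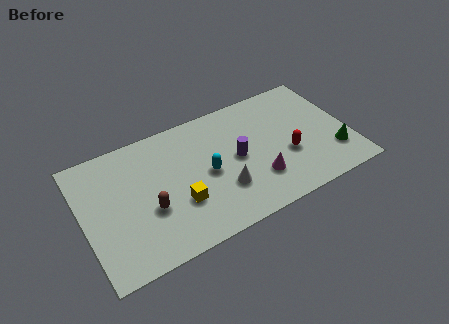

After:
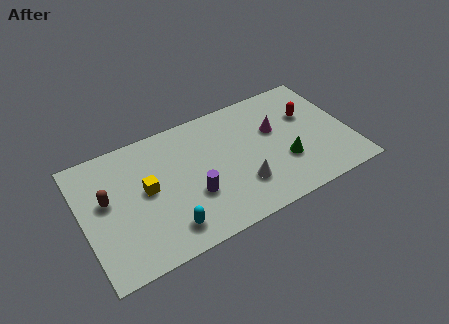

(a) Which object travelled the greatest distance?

the cyan capsule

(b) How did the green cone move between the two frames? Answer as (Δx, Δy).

(-2.4, 0.5)

From the two frames, the green cone sits at roughly (12.1, 1.9) before and (9.7, 2.4) after.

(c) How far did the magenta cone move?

2.7

From (8.3, 2.0) to (9.5, 4.4), the magenta cone covered √(1.2² + 2.4²) ≈ 2.7 units.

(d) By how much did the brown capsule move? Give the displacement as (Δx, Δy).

(-1.9, 1.4)

The brown capsule started near (3.1, 2.7) and ended near (1.2, 4.1).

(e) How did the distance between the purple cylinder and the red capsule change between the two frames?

+3.8

Before: roughly 2.6 units apart; after: 6.4. That's 3.8 units further apart.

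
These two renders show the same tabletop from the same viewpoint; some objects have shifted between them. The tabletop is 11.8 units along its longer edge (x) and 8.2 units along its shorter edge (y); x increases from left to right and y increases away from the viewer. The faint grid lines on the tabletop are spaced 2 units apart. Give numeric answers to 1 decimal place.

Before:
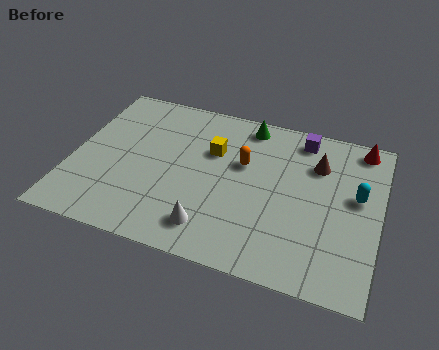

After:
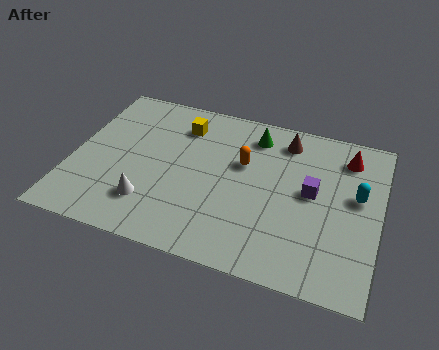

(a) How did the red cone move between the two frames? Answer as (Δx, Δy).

(-0.5, -0.7)

The red cone started near (10.9, 7.3) and ended near (10.4, 6.6).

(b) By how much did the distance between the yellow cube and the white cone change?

+0.6

Before: roughly 3.9 units apart; after: 4.5. That's 0.6 units further apart.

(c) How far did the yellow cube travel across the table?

1.6

The yellow cube was near (5.3, 5.4) before and (4.0, 6.4) after, so it travelled √(1.3² + 1.0²) ≈ 1.6 units.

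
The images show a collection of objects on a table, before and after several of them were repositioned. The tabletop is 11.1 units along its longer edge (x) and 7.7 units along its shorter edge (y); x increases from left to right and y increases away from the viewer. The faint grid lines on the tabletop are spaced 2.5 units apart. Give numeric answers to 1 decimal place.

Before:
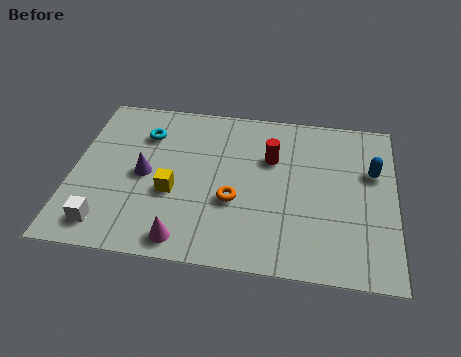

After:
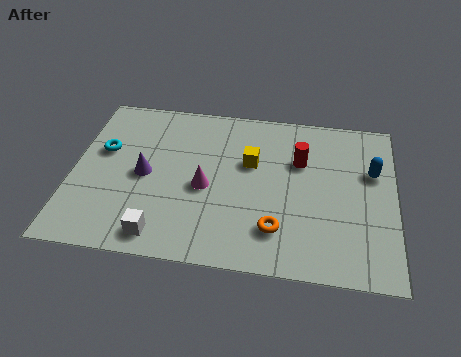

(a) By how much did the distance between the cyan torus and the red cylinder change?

+2.4

The distance was about 4.4 in the first image and 6.8 in the second, so they moved 2.4 units further apart.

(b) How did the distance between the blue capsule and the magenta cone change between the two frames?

-1.6

They were about 7.5 units apart before and 5.9 after — 1.6 units closer together.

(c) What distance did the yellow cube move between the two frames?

3.2

From (3.5, 3.0) to (6.1, 4.8), the yellow cube covered √(2.6² + 1.8²) ≈ 3.2 units.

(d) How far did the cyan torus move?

1.7

The cyan torus moved from about (2.4, 5.7) to (1.0, 4.7), a distance of √(1.4² + 1.0²) ≈ 1.7.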